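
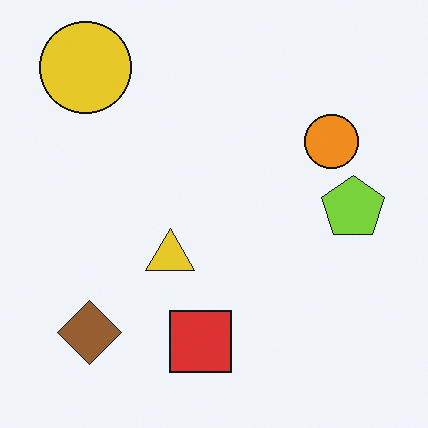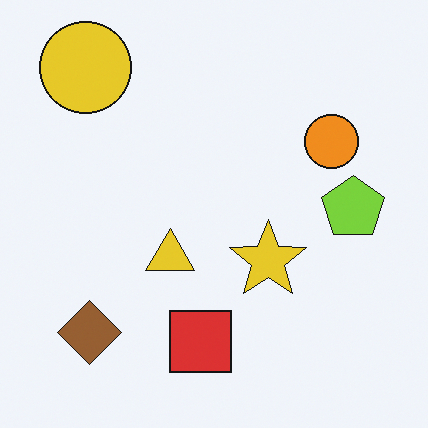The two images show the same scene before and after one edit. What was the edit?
The second image is the first overlaid with an additional yellow star.

A yellow star appears in the second image that is absent from the first.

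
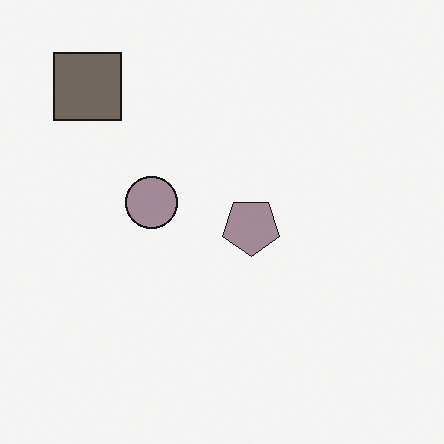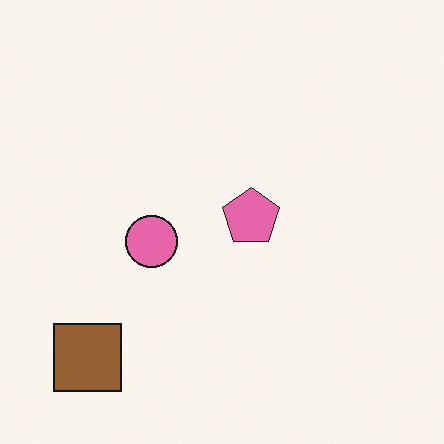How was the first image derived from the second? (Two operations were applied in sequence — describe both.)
The transformation is: flipped vertically (top ↔ bottom), then heavily desaturated.

The brown square is in the bottom-left of the second image and the top-left of the first — shapes on opposite sides of the horizontal midline have swapped in a mirror flip. All colors are more muted and greyish — a global saturation change.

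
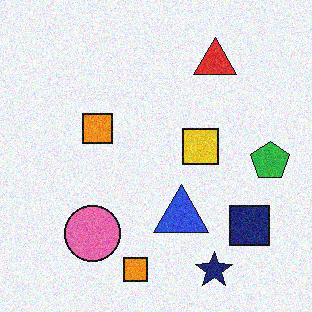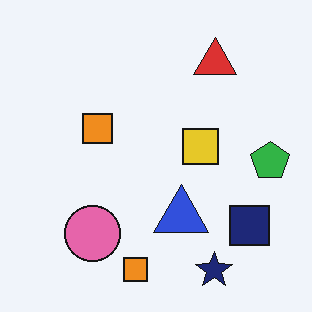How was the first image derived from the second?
This is the original image degraded with visible gaussian noise.

Random speckle covers the whole image, including the flat background.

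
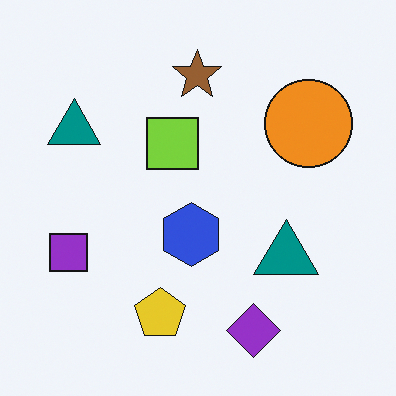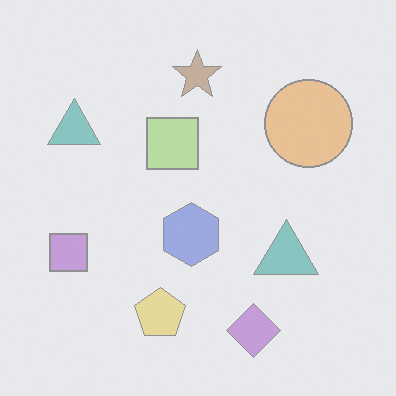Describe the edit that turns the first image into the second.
It was given much lower contrast.

Tones are pushed toward mid-grey across the whole image — a global contrast change.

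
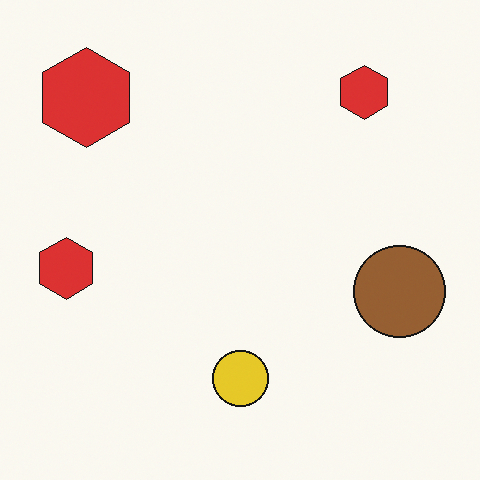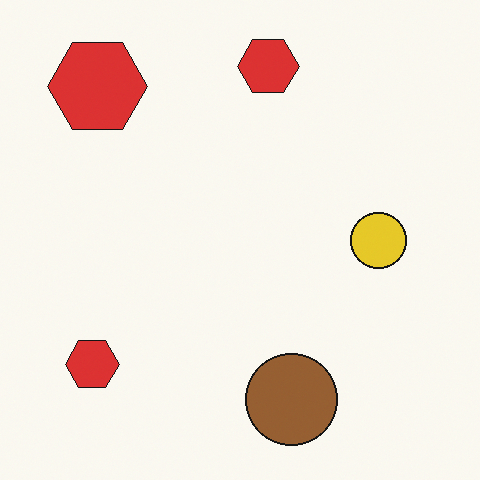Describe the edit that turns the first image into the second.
This is the original image transposed (reflected across the top-left ↔ bottom-right diagonal).

Shapes have swapped their row and column positions — what was in the top-right is now in the bottom-left — a diagonal reflection.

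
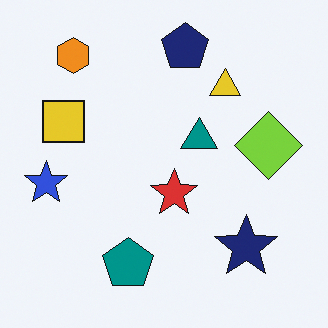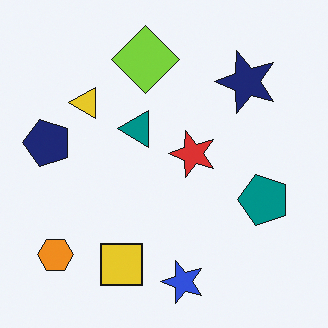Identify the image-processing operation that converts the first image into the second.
Rotated 90° counter-clockwise.

The orange hexagon sits in the top-left of the first image and the bottom-left of the second — consistent with a whole-image 90° counter-clockwise rotation.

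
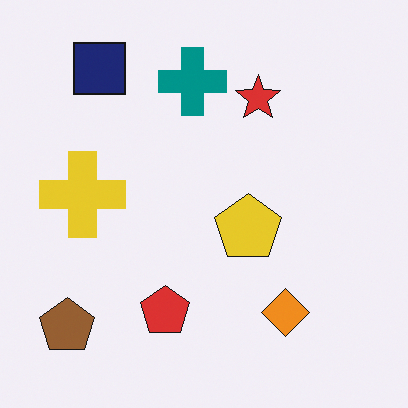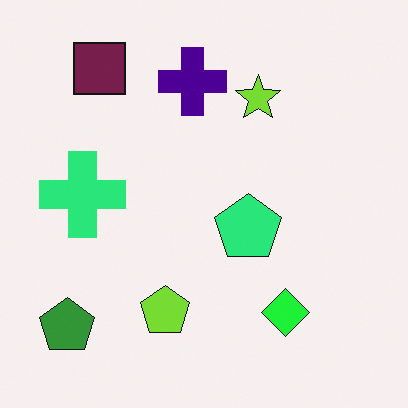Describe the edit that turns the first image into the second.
This is the original image hue-shifted through roughly a third of the color wheel.

Every shape's color has rotated by the same amount around the hue wheel — a uniform hue shift.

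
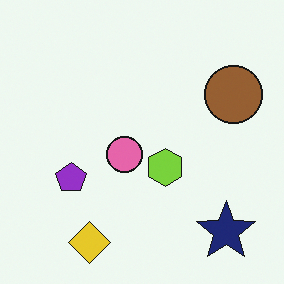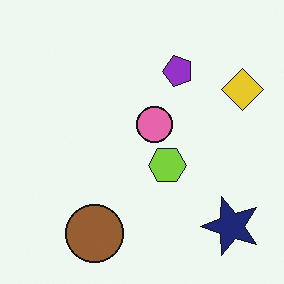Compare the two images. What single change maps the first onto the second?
The image was transposed (reflected across the top-left ↔ bottom-right diagonal).

Shapes have swapped their row and column positions — what was in the top-right is now in the bottom-left — a diagonal reflection.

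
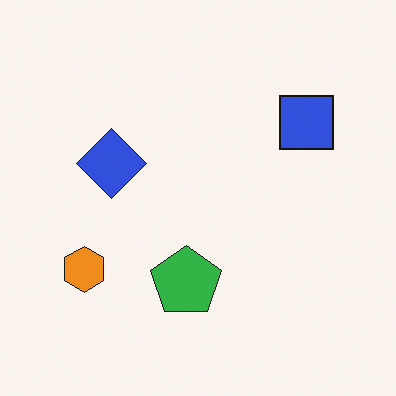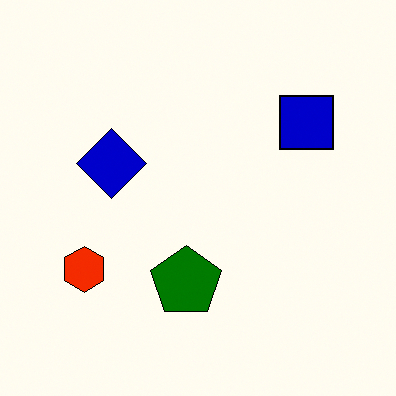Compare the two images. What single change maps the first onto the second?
Given much higher contrast.

Tones are pushed away from mid-grey across the whole image — a global contrast change.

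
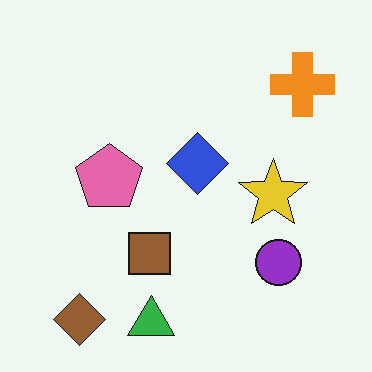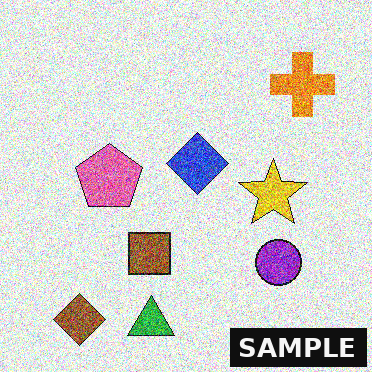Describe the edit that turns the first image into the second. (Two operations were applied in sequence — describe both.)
This is the original image degraded with strong gaussian noise, then watermarked with the text "SAMPLE" in the lower-right corner.

Random speckle covers the whole image, including the flat background. A dark label reading "SAMPLE" appears in the lower-right corner.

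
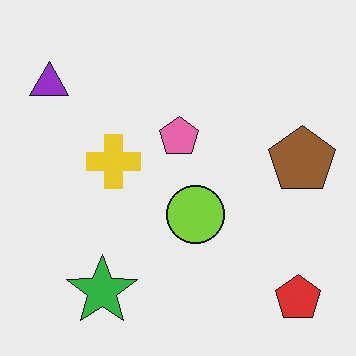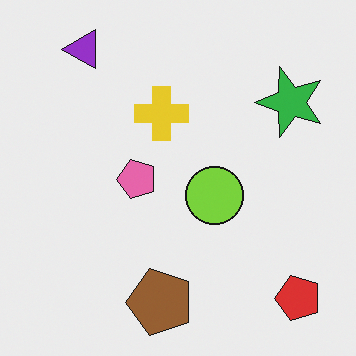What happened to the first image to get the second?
The image was transposed (reflected across the top-left ↔ bottom-right diagonal).

Shapes have swapped their row and column positions — what was in the top-right is now in the bottom-left — a diagonal reflection.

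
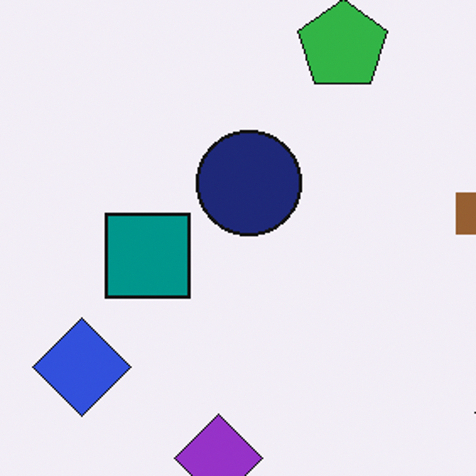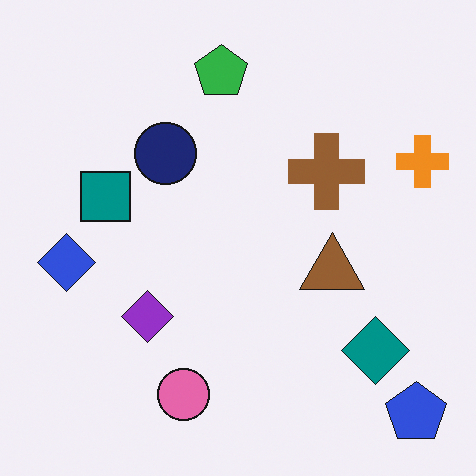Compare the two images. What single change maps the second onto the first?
The image was cropped to a noticeably smaller region and rescaled.

The visible shapes are larger and the field of view is narrower; shapes near the original edges may be partly or wholly outside the frame — a crop-and-rescale.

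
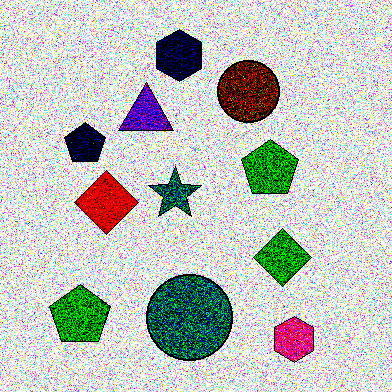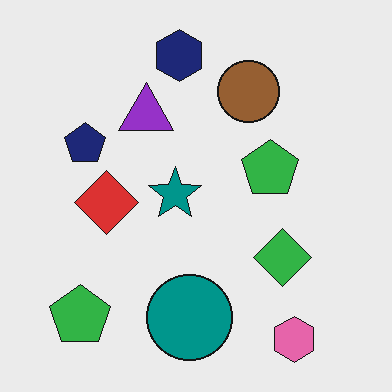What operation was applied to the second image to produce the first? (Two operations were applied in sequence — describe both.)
This is the original image degraded with strong gaussian noise, then given much higher contrast.

Random speckle covers the whole image, including the flat background. Tones are pushed away from mid-grey across the whole image — a global contrast change.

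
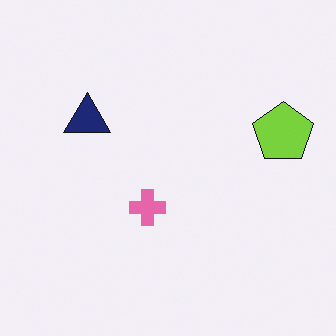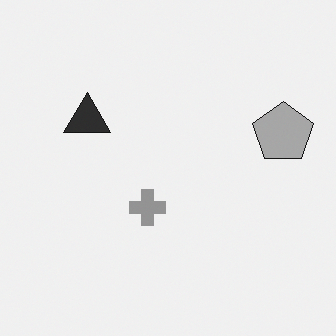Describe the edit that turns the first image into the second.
The image was converted to grayscale.

All color is removed — every shape is now a shade of grey.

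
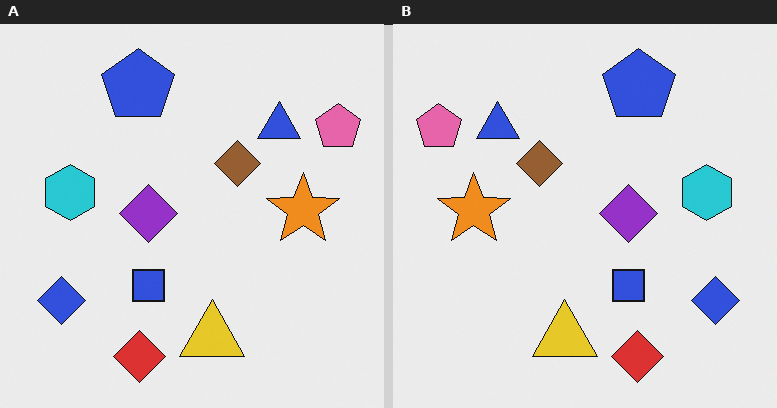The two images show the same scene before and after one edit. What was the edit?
Flipped horizontally (left ↔ right).

The pink pentagon is in the top-right of the left (A) image and the top-left of the right (B) — shapes on opposite sides of the vertical midline have swapped in a mirror flip.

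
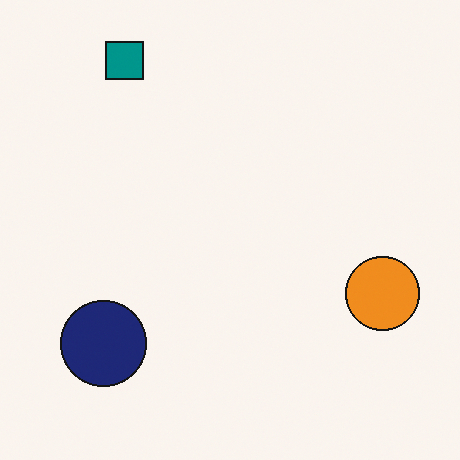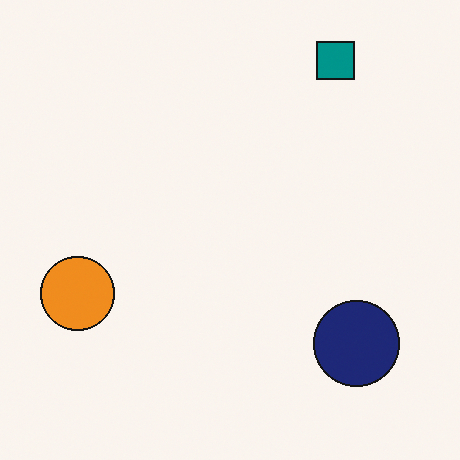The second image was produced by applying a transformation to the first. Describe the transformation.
Flipped horizontally (left ↔ right).

The orange circle is in the right of the first image and the left of the second — shapes on opposite sides of the vertical midline have swapped in a mirror flip.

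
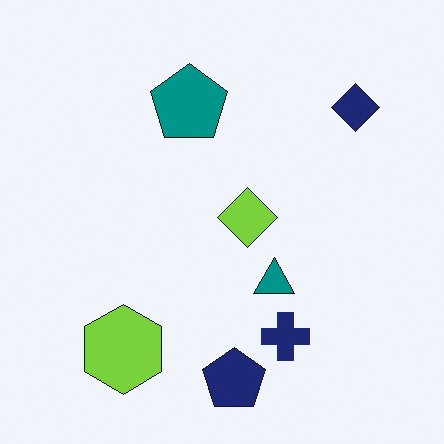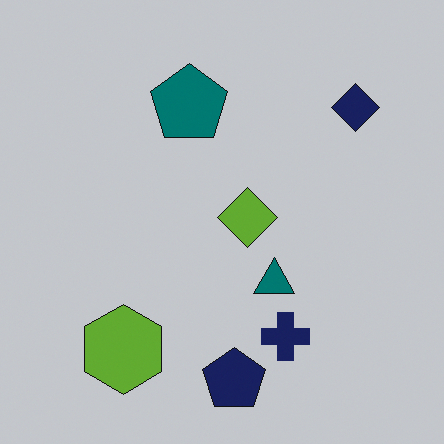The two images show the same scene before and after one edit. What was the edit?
This is the original image darkened a little.

Every pixel — background and shapes alike — is uniformly darkened.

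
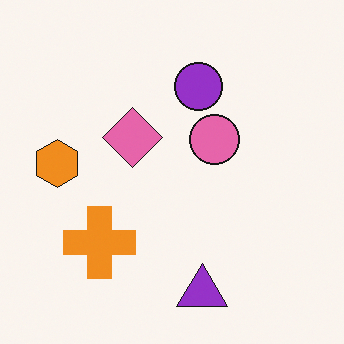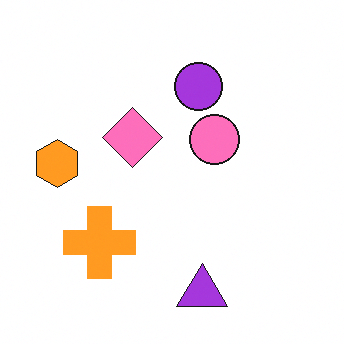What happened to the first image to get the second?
Slightly brightened.

Every pixel — background and shapes alike — is uniformly brightened.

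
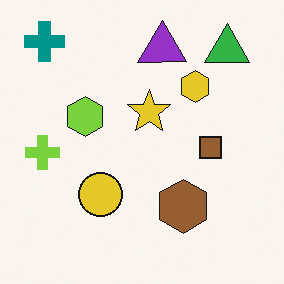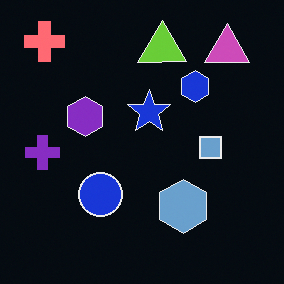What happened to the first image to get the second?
It was color-inverted (negative).

The light background has become dark and every shape's color is its complement — a photographic negative.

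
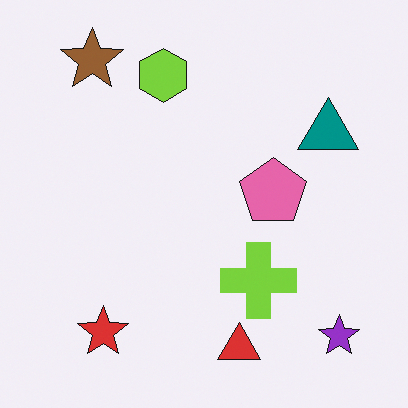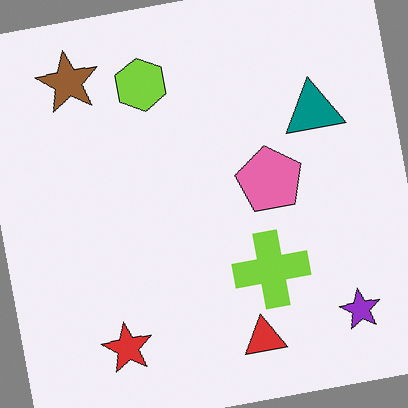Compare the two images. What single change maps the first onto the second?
It was rotated counter-clockwise by a small amount.

Every shape is tilted by the same angle and the image corners show triangular fill wedges — a whole-image rotation by a non-right angle.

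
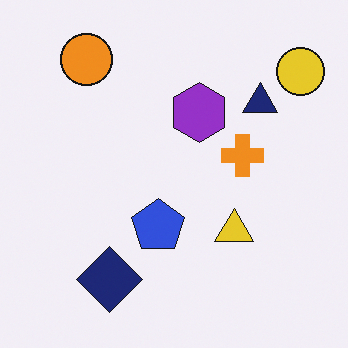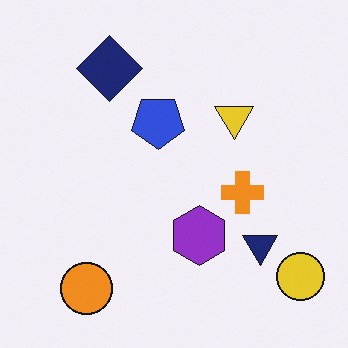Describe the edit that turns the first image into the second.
The image was flipped vertically (top ↔ bottom).

The orange circle is in the top-left of the first image and the bottom-left of the second — shapes on opposite sides of the horizontal midline have swapped in a mirror flip.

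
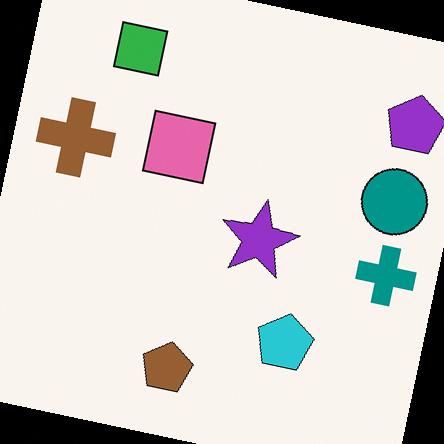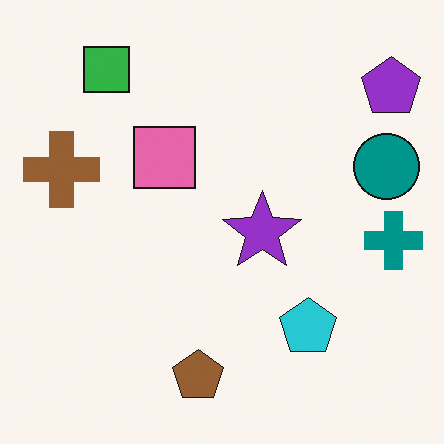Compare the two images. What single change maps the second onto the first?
The transformation is: rotated clockwise by a small amount.

Every shape is tilted by the same angle and the image corners show triangular fill wedges — a whole-image rotation by a non-right angle.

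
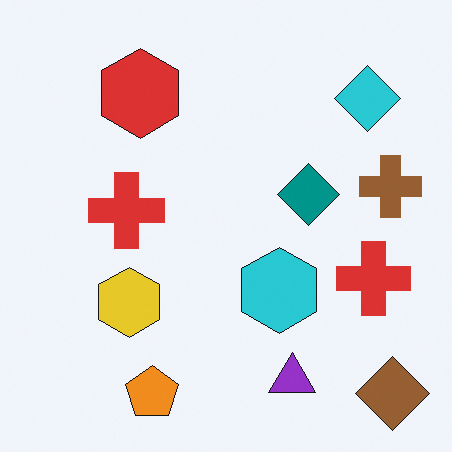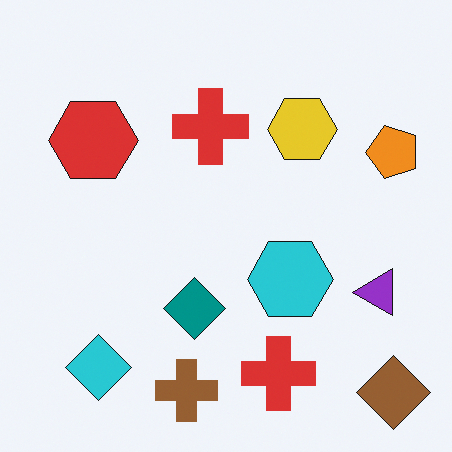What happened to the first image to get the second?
It was transposed (reflected across the top-left ↔ bottom-right diagonal).

Shapes have swapped their row and column positions — what was in the top-right is now in the bottom-left — a diagonal reflection.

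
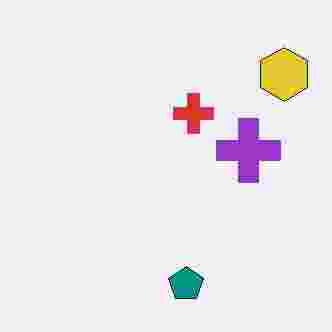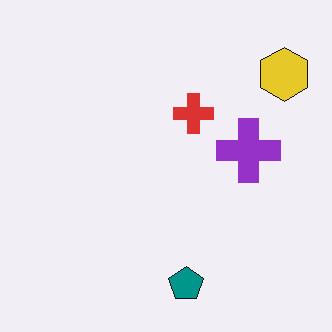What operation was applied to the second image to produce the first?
This is the original image degraded with heavy JPEG compression.

Blocky 8×8 compression artifacts appear around shape edges and the flat background shows ringing — characteristic JPEG degradation.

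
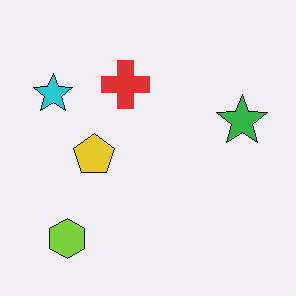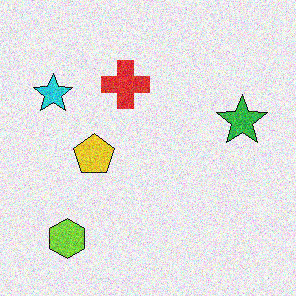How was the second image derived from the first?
It was degraded with visible gaussian noise.

Random speckle covers the whole image, including the flat background.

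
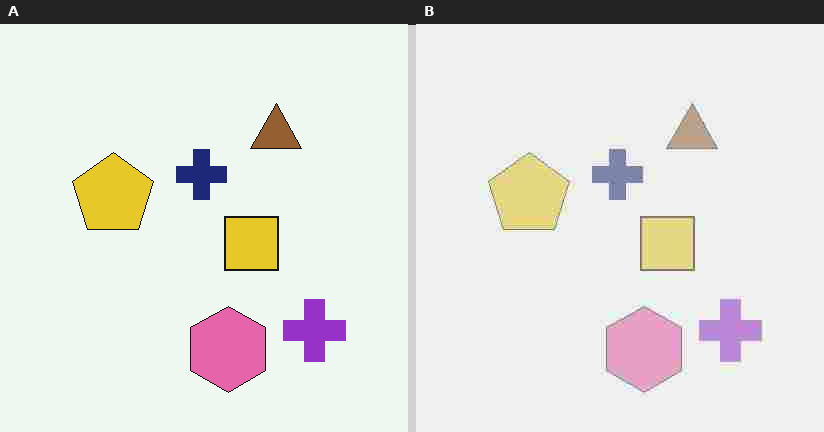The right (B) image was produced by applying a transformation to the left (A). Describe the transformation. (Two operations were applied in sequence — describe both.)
It was washed out (contrast reduced), then heavily JPEG-compressed with obvious blocking artifacts.

Tones are pushed toward mid-grey across the whole image — a global contrast change. Blocky 8×8 compression artifacts appear around shape edges and the flat background shows ringing — characteristic JPEG degradation.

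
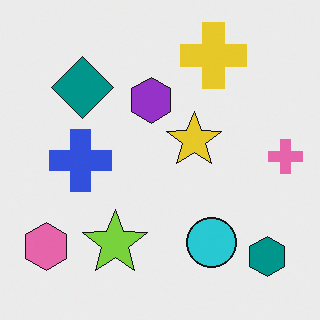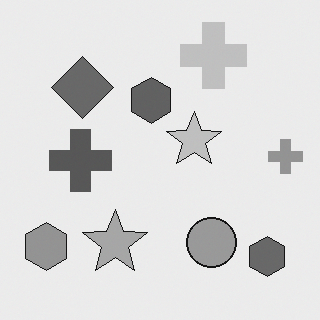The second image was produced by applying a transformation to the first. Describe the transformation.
It was converted to grayscale.

All color is removed — every shape is now a shade of grey.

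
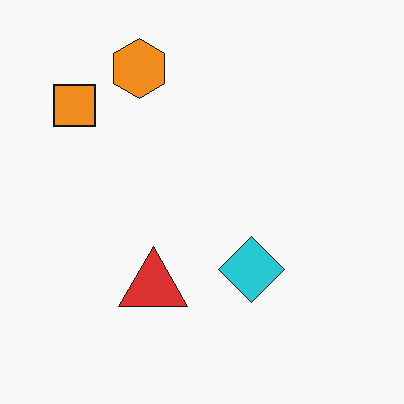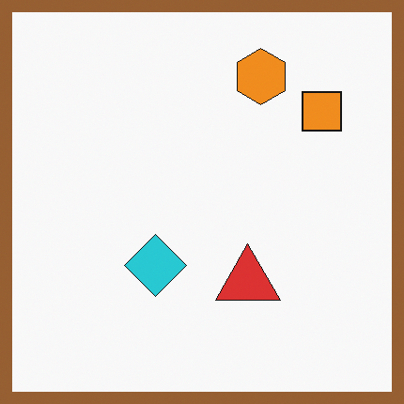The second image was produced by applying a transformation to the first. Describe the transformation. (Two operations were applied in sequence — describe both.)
It was flipped horizontally (left ↔ right), then framed with a brown border.

The orange square is in the top-left of the first image and the top-right of the second — shapes on opposite sides of the vertical midline have swapped in a mirror flip. A solid brown frame runs around the edge of the second image, with the content slightly shrunk inside it.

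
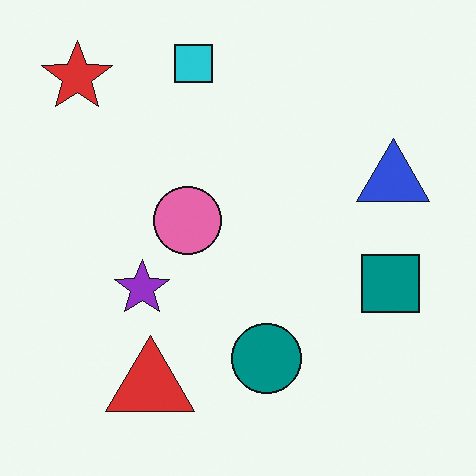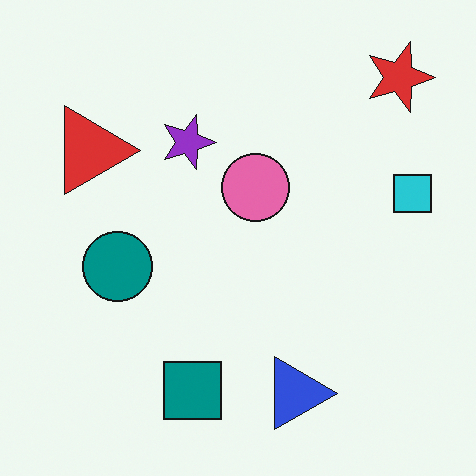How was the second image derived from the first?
Rotated 90° clockwise.

The red star sits in the top-left of the first image and the top-right of the second — consistent with a whole-image 90° clockwise rotation.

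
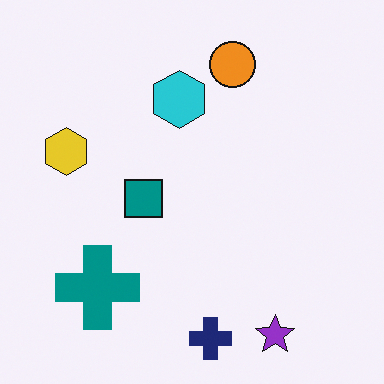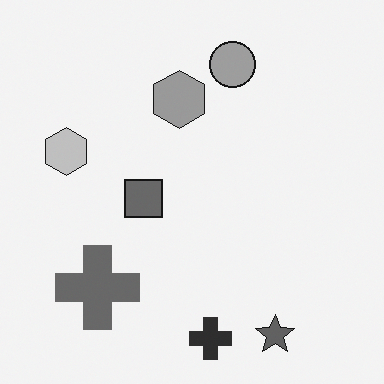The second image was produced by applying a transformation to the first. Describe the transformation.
Converted to grayscale.

All color is removed — every shape is now a shade of grey.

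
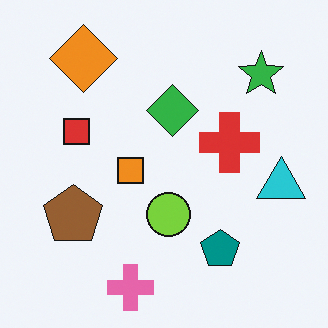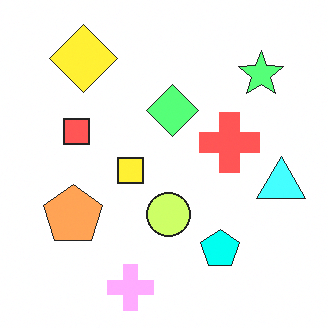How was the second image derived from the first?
The second image is the first brightened a lot.

Every pixel — background and shapes alike — is uniformly brightened.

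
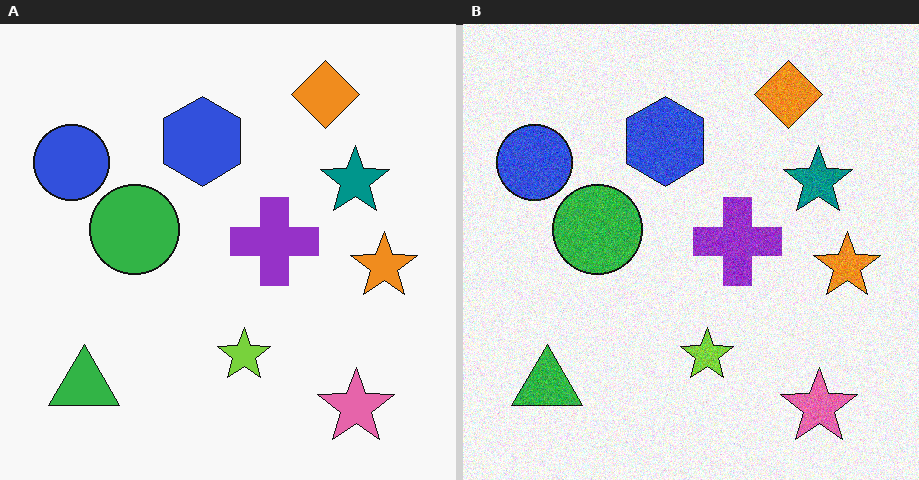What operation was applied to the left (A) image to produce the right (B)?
The image was degraded with visible gaussian noise.

Random speckle covers the whole image, including the flat background.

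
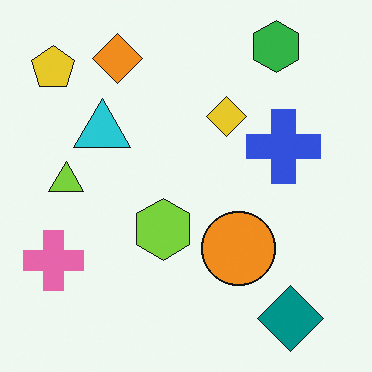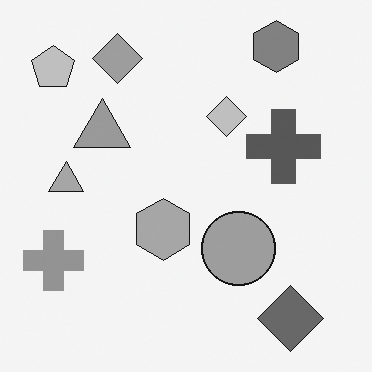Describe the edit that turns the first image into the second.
The image was converted to grayscale.

All color is removed — every shape is now a shade of grey.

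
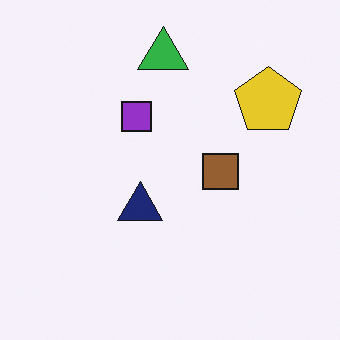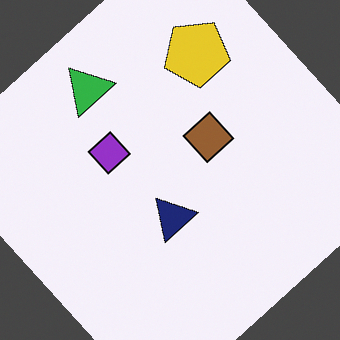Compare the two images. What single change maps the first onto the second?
The transformation is: rotated counter-clockwise by a large amount — several tens of degrees.

Every shape is tilted by the same angle and the image corners show triangular fill wedges — a whole-image rotation by a non-right angle.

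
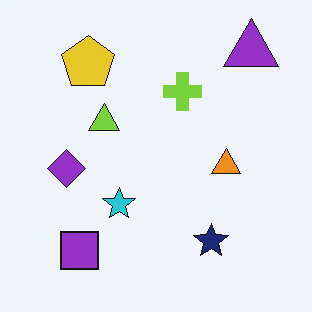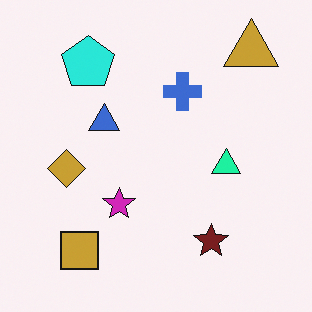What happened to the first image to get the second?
The transformation is: hue-shifted through roughly a third of the color wheel.

Every shape's color has rotated by the same amount around the hue wheel — a uniform hue shift.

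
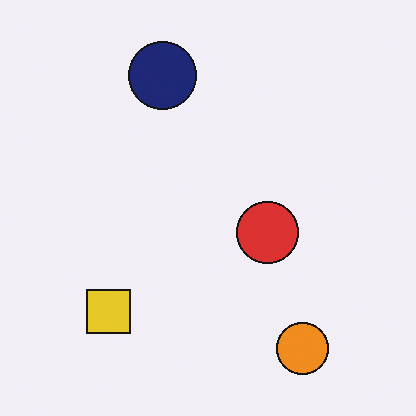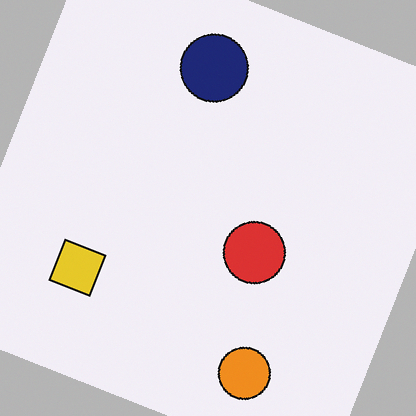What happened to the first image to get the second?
Rotated clockwise by a clearly visible amount.

Every shape is tilted by the same angle and the image corners show triangular fill wedges — a whole-image rotation by a non-right angle.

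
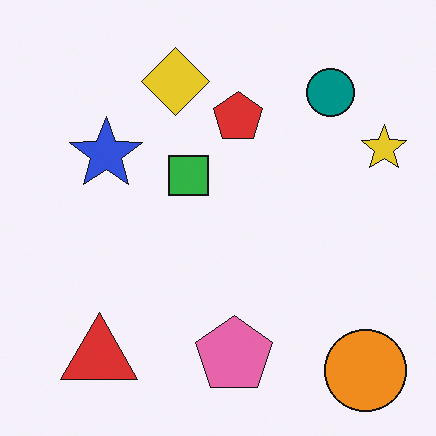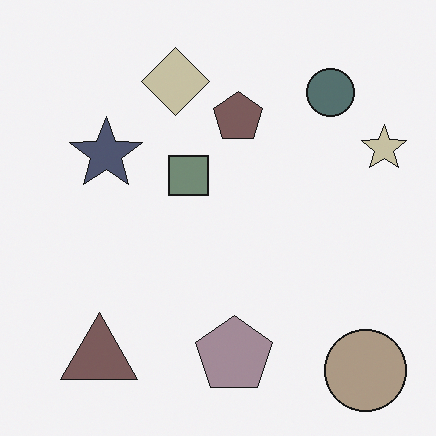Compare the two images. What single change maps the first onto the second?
This is the original image made much more muted (saturation change).

All colors are more muted and greyish — a global saturation change.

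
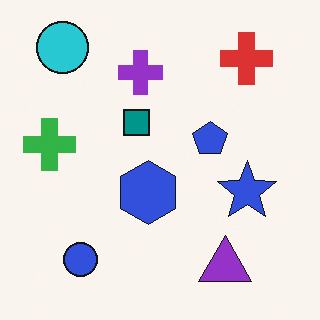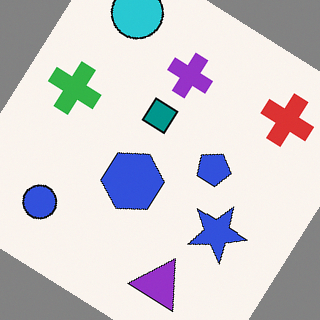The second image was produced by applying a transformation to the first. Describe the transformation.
This is the original image rotated clockwise by a large amount — several tens of degrees.

Every shape is tilted by the same angle and the image corners show triangular fill wedges — a whole-image rotation by a non-right angle.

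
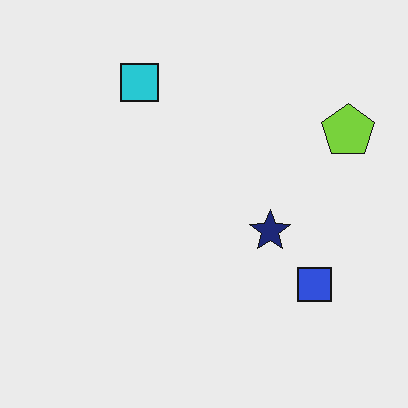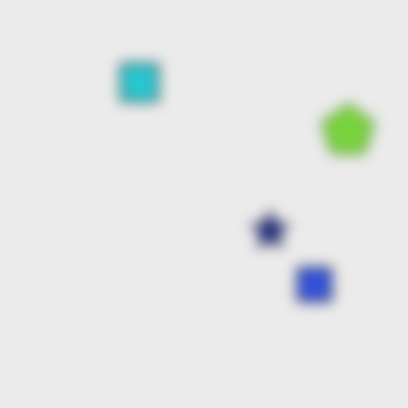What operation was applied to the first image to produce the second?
The second image is the first heavily blurred.

Shape edges and outlines are uniformly softened across the whole image.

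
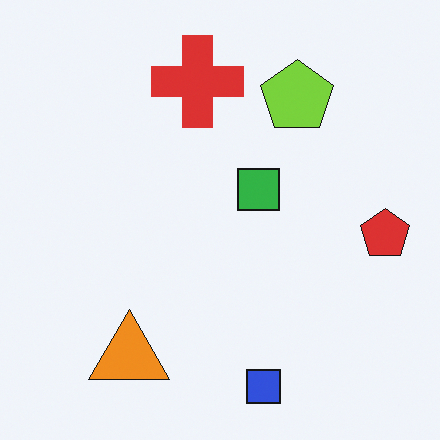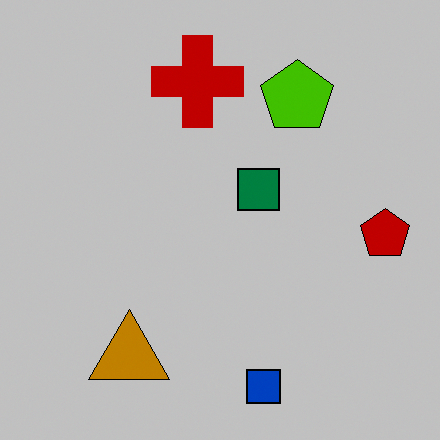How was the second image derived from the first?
The second image is the first aggressively posterized.

Each flat color has snapped to a coarser quantized level — most visibly, the near-white background has dropped to a flat grey.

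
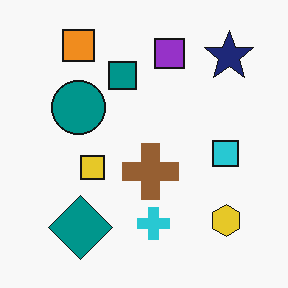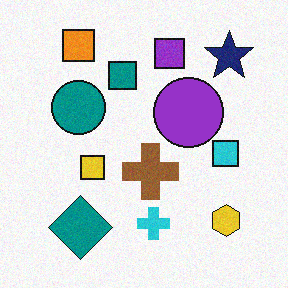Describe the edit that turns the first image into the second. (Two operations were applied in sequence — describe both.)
The image was degraded with a light layer of grain, then overlaid with an additional purple circle.

Random speckle covers the whole image, including the flat background. A purple circle appears in the second image that is absent from the first.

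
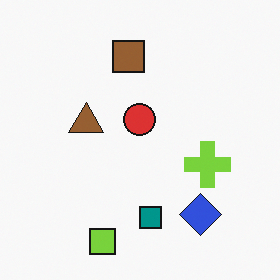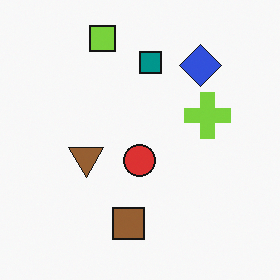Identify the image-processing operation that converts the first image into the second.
The second image is the first flipped vertically (top ↔ bottom).

The lime square is in the bottom of the first image and the top of the second — shapes on opposite sides of the horizontal midline have swapped in a mirror flip.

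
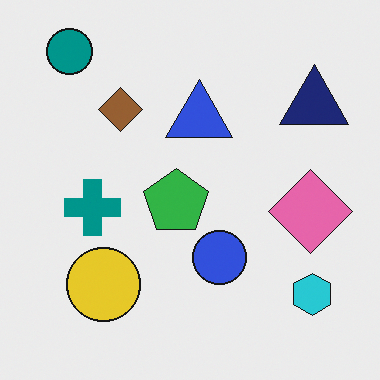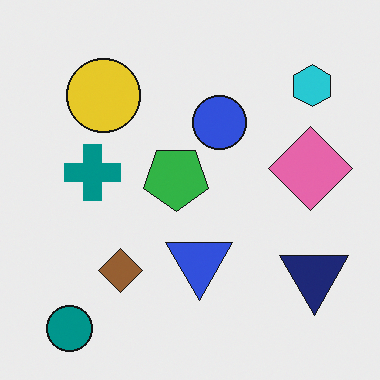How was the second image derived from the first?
The transformation is: flipped vertically (top ↔ bottom).

The teal circle is in the top-left of the first image and the bottom-left of the second — shapes on opposite sides of the horizontal midline have swapped in a mirror flip.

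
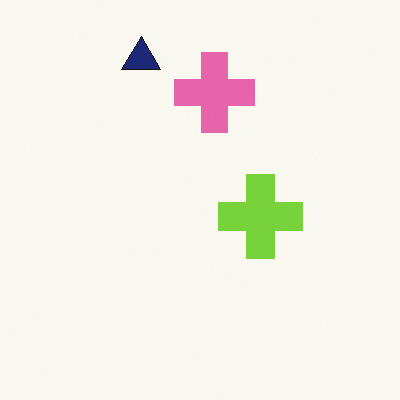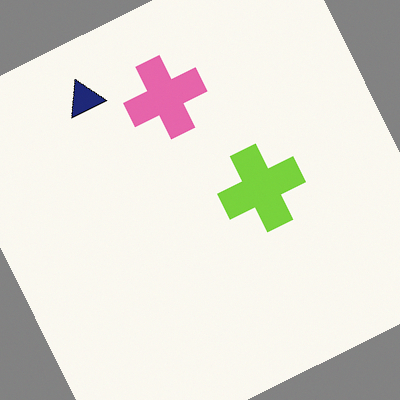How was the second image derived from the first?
The second image is the first rotated counter-clockwise by a clearly visible amount.

Every shape is tilted by the same angle and the image corners show triangular fill wedges — a whole-image rotation by a non-right angle.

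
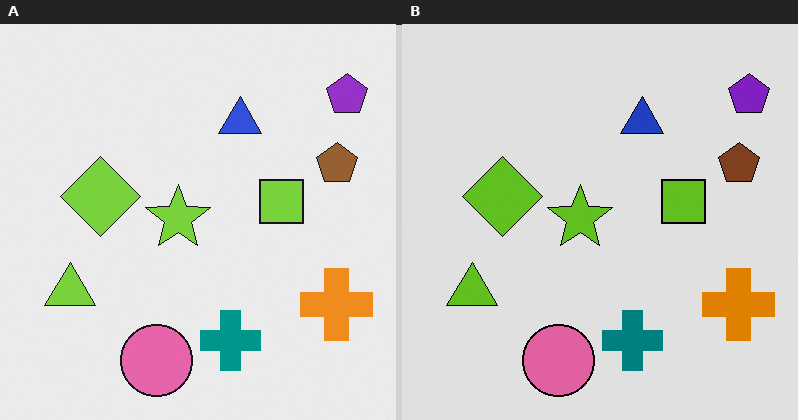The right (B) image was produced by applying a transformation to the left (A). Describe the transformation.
This is the original image moderately posterized.

Each flat color has snapped to a coarser quantized level — most visibly, the near-white background has dropped to a flat grey.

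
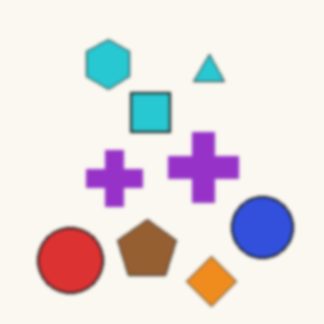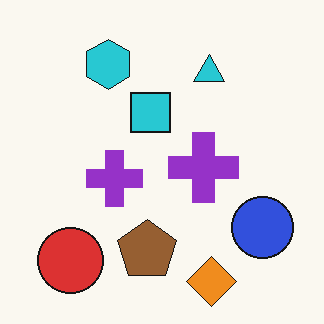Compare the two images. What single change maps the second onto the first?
The transformation is: given a subtle gaussian blur.

Shape edges and outlines are uniformly softened across the whole image.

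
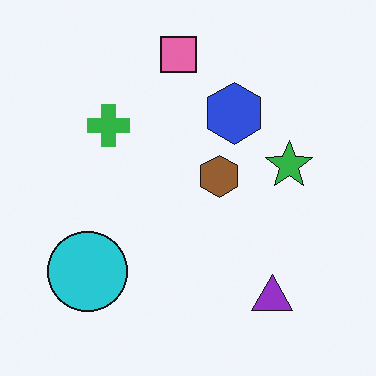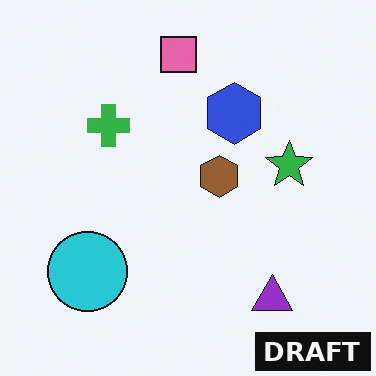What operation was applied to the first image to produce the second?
The second image is the first watermarked with the text "DRAFT" in the lower-right corner.

A dark label reading "DRAFT" appears in the lower-right corner.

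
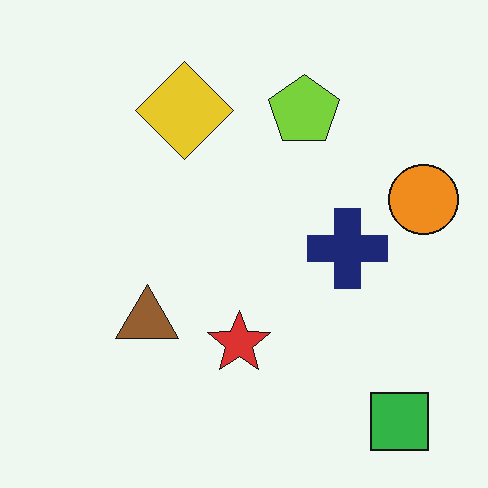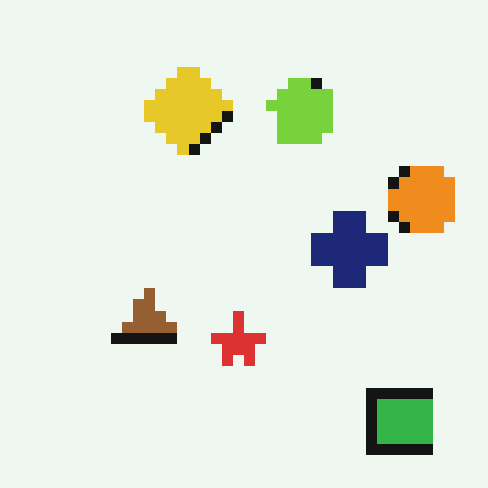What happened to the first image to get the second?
Coarsely pixelated.

Shapes are reduced to large square blocks; fine edges and outlines are lost — a downscale-then-upscale (mosaic) effect.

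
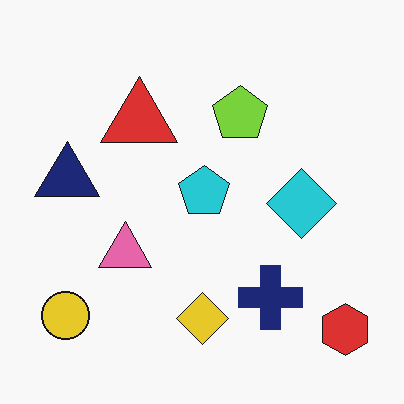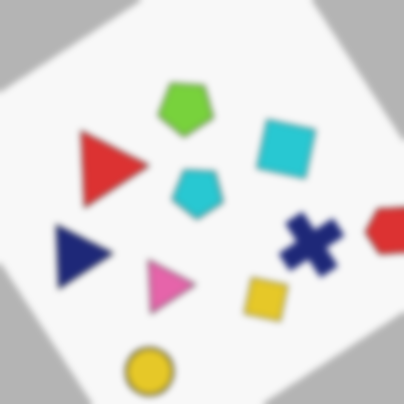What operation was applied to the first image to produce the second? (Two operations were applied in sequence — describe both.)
It was rotated counter-clockwise by a large amount — several tens of degrees, then noticeably gaussian-blurred.

Every shape is tilted by the same angle and the image corners show triangular fill wedges — a whole-image rotation by a non-right angle. Shape edges and outlines are uniformly softened across the whole image.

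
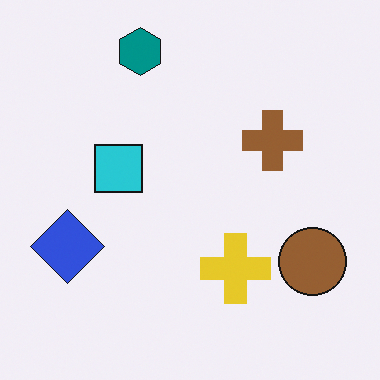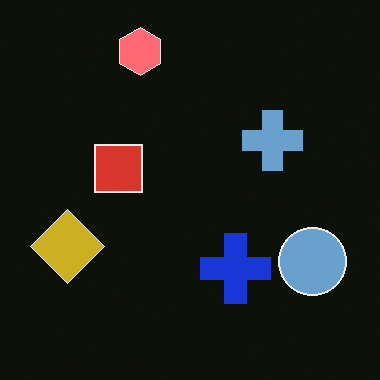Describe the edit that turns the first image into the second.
This is the original image color-inverted (negative).

The light background has become dark and every shape's color is its complement — a photographic negative.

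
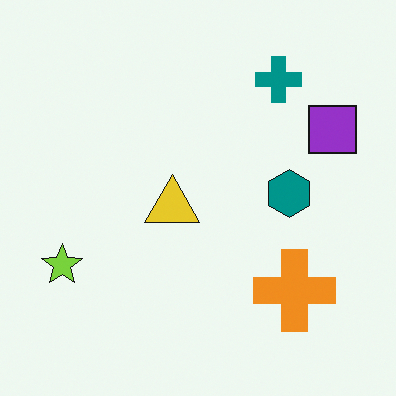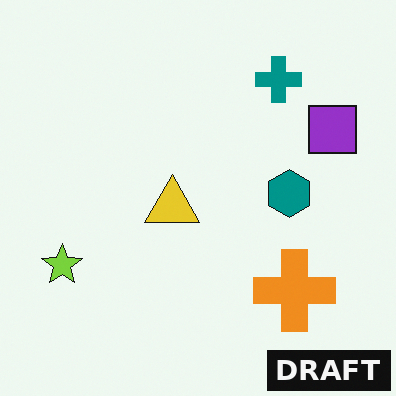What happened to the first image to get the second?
The transformation is: watermarked with the text "DRAFT" in the lower-right corner.

A dark label reading "DRAFT" appears in the lower-right corner.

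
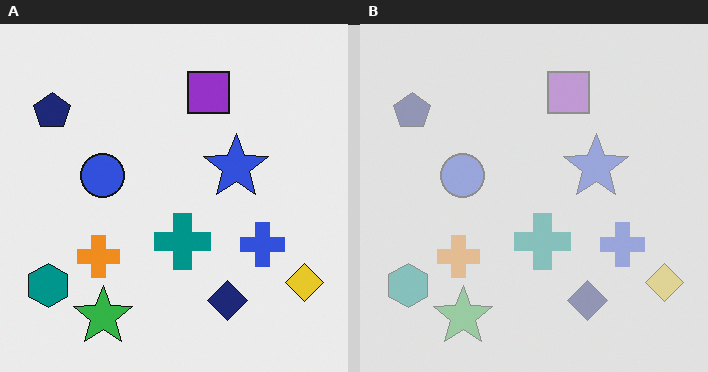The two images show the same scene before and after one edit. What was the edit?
It was washed out (contrast reduced).

Tones are pushed toward mid-grey across the whole image — a global contrast change.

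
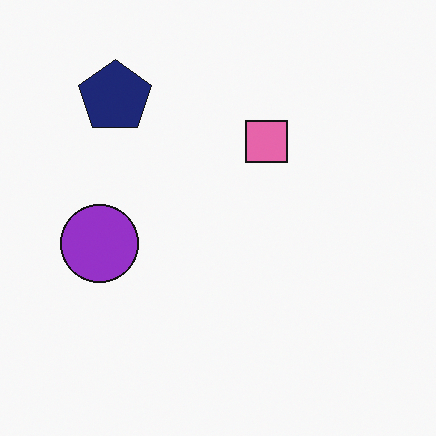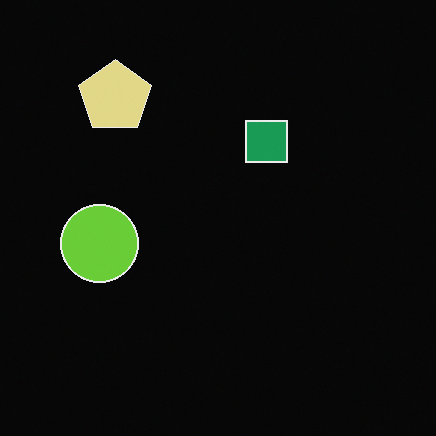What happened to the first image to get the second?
The image was color-inverted (negative).

The light background has become dark and every shape's color is its complement — a photographic negative.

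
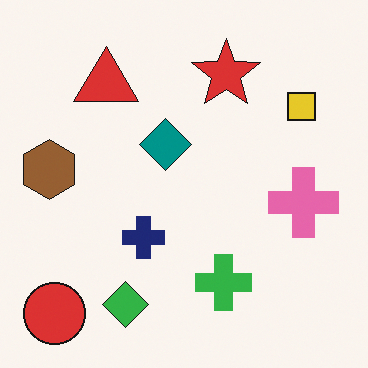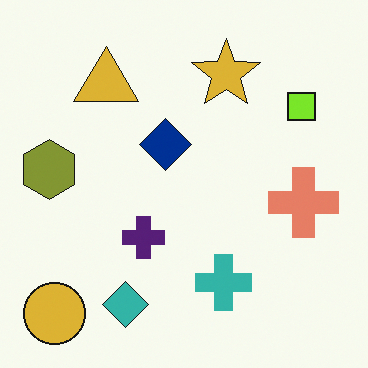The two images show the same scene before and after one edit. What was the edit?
This is the original image hue-shifted by a small amount.

Every shape's color has rotated by the same amount around the hue wheel — a uniform hue shift.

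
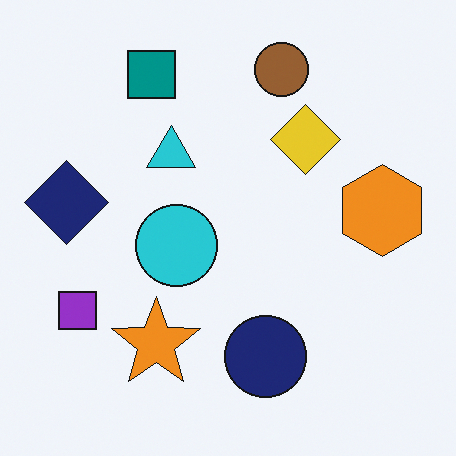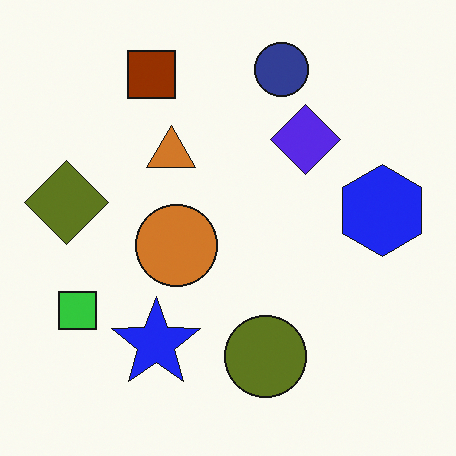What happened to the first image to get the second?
This is the original image hue-shifted through roughly half the color wheel.

Every shape's color has rotated by the same amount around the hue wheel — a uniform hue shift.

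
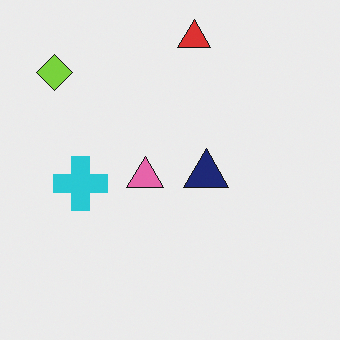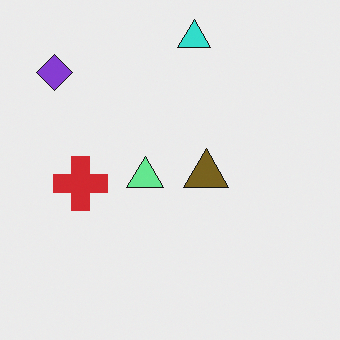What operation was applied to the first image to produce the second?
The image was hue-shifted by a large amount.

Every shape's color has rotated by the same amount around the hue wheel — a uniform hue shift.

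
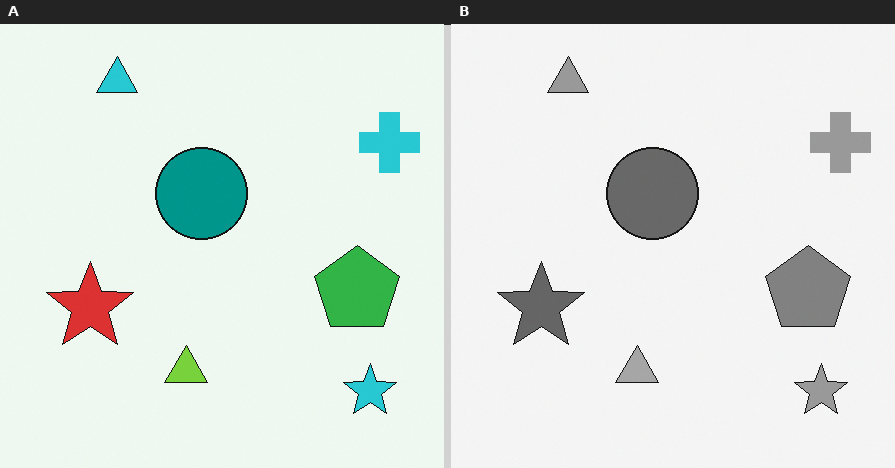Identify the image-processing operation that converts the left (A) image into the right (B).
The image was converted to grayscale.

All color is removed — every shape is now a shade of grey.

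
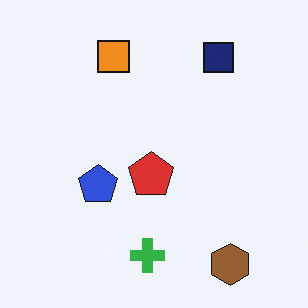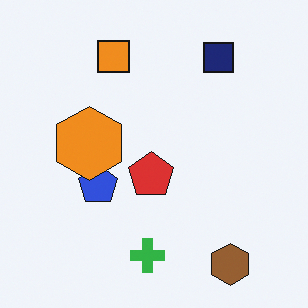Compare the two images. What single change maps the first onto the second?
The second image is the first overlaid with an additional orange hexagon.

An orange hexagon appears in the second image that is absent from the first.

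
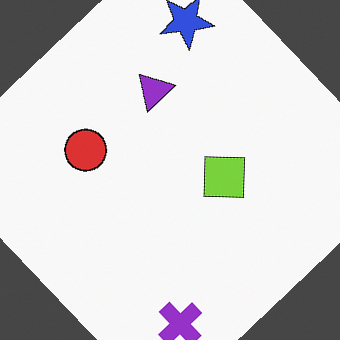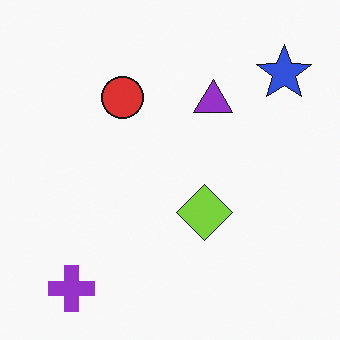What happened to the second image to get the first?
The transformation is: rotated counter-clockwise by a large amount — several tens of degrees.

Every shape is tilted by the same angle and the image corners show triangular fill wedges — a whole-image rotation by a non-right angle.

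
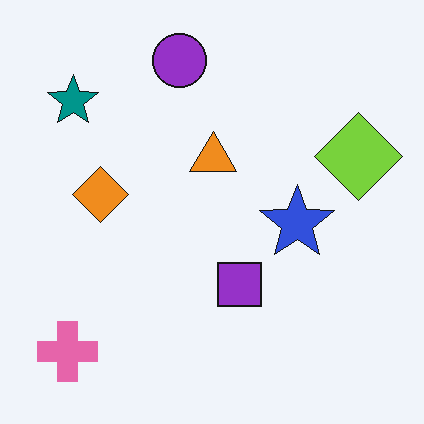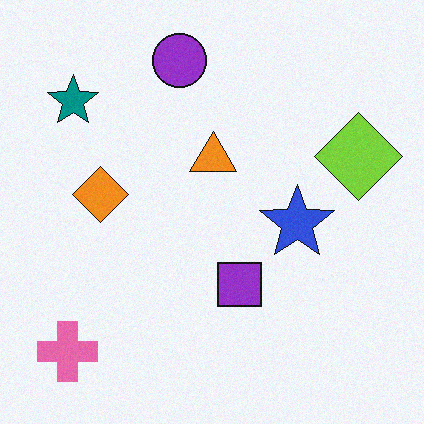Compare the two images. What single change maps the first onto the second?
Degraded with light additive noise.

Random speckle covers the whole image, including the flat background.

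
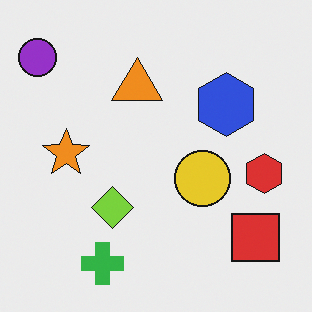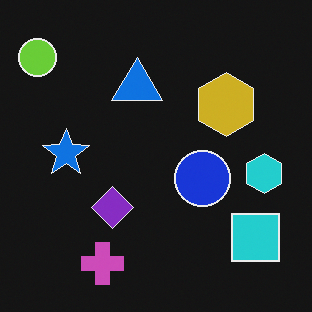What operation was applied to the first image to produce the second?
Color-inverted (negative).

The light background has become dark and every shape's color is its complement — a photographic negative.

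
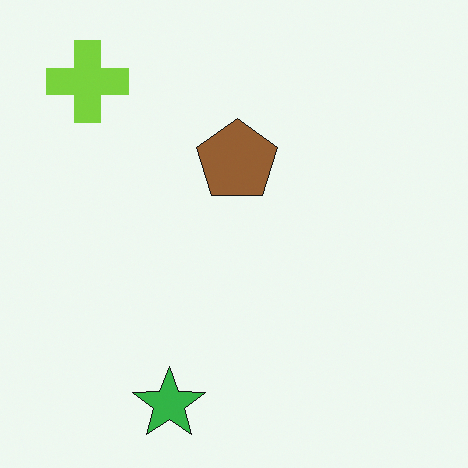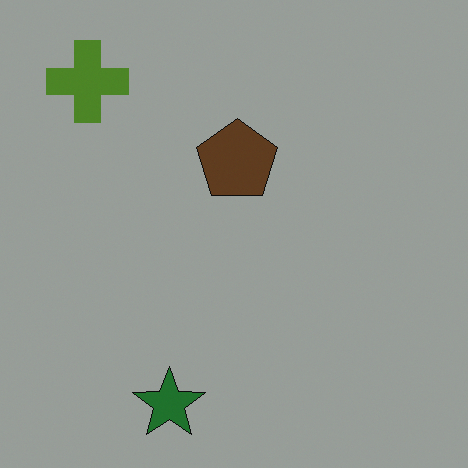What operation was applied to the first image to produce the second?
Substantially darkened.

Every pixel — background and shapes alike — is uniformly darkened.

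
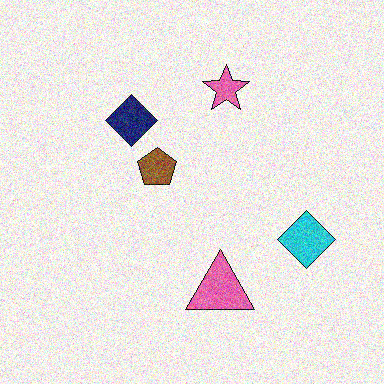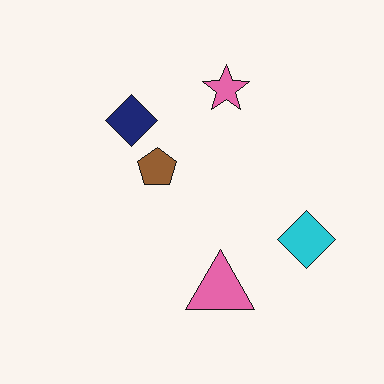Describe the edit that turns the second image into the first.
The image was degraded with moderate additive noise.

Random speckle covers the whole image, including the flat background.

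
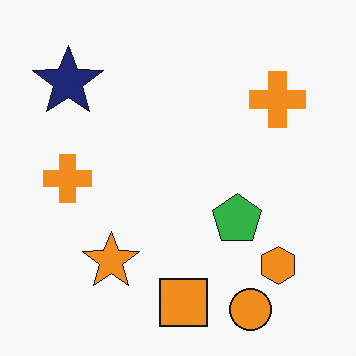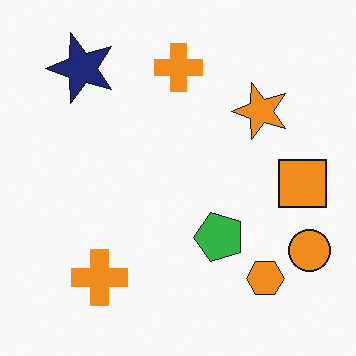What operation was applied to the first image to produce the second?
It was transposed (reflected across the top-left ↔ bottom-right diagonal).

Shapes have swapped their row and column positions — what was in the top-right is now in the bottom-left — a diagonal reflection.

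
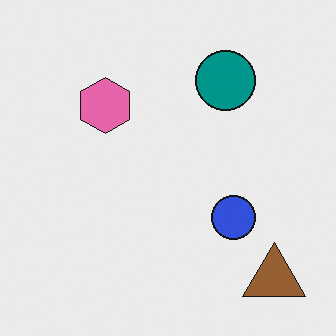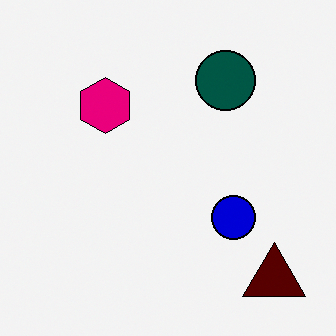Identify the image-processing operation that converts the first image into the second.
Given much higher contrast.

Tones are pushed away from mid-grey across the whole image — a global contrast change.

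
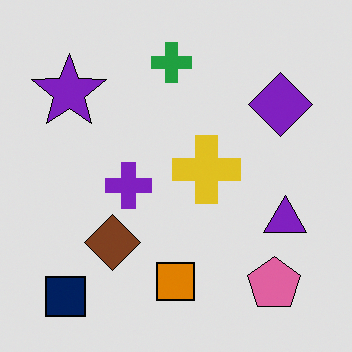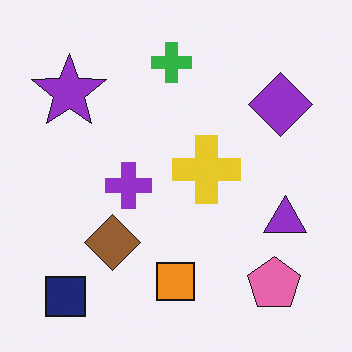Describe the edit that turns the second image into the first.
Moderately posterized.

Each flat color has snapped to a coarser quantized level — most visibly, the near-white background has dropped to a flat grey.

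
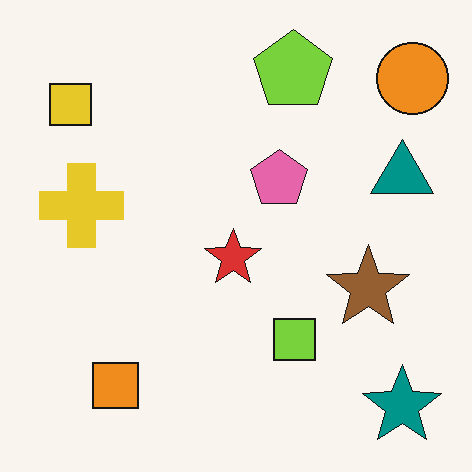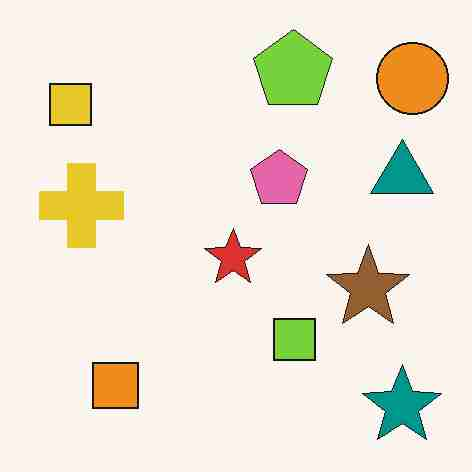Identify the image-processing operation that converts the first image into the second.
The image was heavily JPEG-compressed with obvious blocking artifacts.

Blocky 8×8 compression artifacts appear around shape edges and the flat background shows ringing — characteristic JPEG degradation.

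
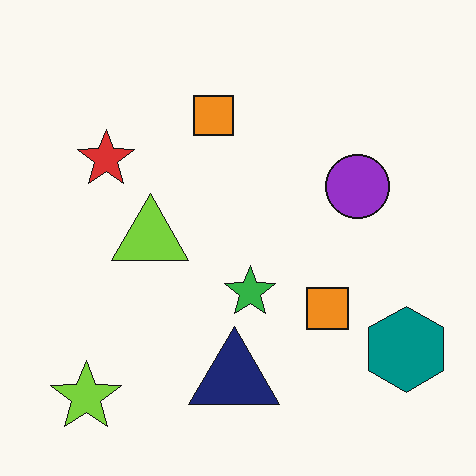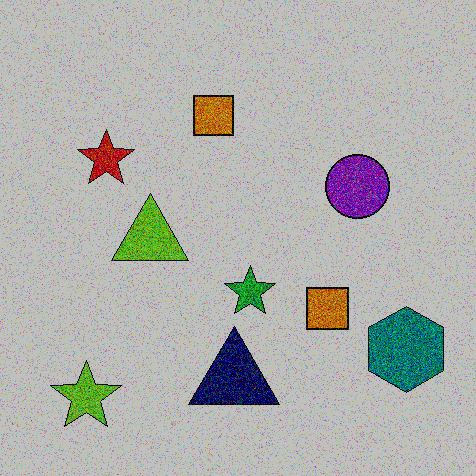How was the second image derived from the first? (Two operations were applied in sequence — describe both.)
The transformation is: degraded with a thick layer of grain, then heavily posterized to just a handful of flat colors.

Random speckle covers the whole image, including the flat background. Each flat color has snapped to a coarser quantized level — most visibly, the near-white background has dropped to a flat grey.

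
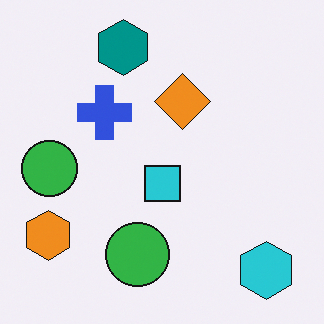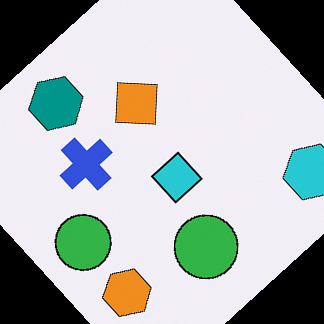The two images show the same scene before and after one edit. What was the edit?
Rotated counter-clockwise by a large amount — several tens of degrees.

Every shape is tilted by the same angle and the image corners show triangular fill wedges — a whole-image rotation by a non-right angle.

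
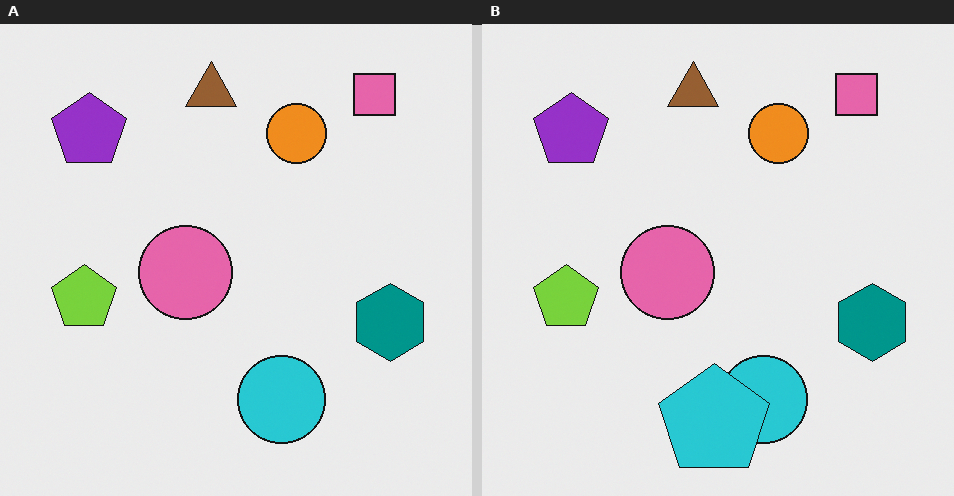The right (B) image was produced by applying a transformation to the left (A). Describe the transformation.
The transformation is: overlaid with an additional cyan pentagon.

A cyan pentagon appears in the right (B) image that is absent from the left (A).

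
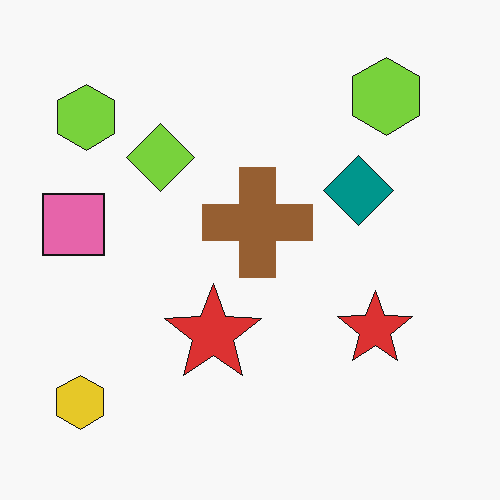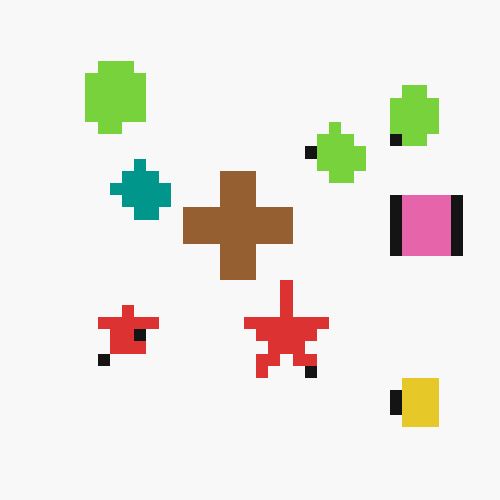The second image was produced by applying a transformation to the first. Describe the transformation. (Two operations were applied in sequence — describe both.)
Heavily pixelated into large blocks, then flipped horizontally (left ↔ right).

Shapes are reduced to large square blocks; fine edges and outlines are lost — a downscale-then-upscale (mosaic) effect. The pink square is in the left of the first image and the right of the second — shapes on opposite sides of the vertical midline have swapped in a mirror flip.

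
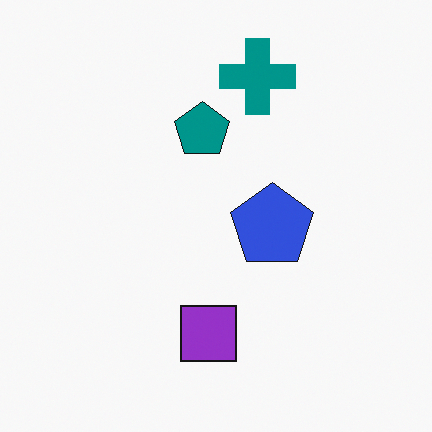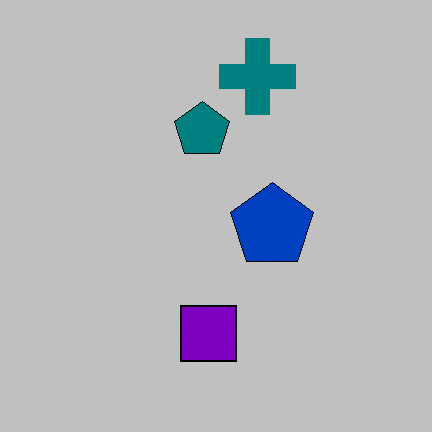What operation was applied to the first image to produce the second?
The second image is the first aggressively posterized.

Each flat color has snapped to a coarser quantized level — most visibly, the near-white background has dropped to a flat grey.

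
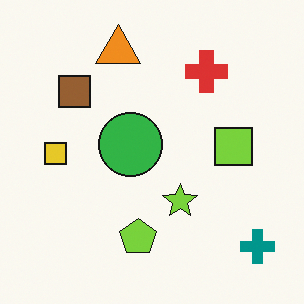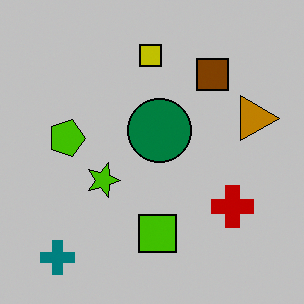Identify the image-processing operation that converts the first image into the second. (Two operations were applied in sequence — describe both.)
The second image is the first rotated 90° clockwise, then heavily posterized to just a handful of flat colors.

The teal cross sits in the bottom-right of the first image and the bottom-left of the second — consistent with a whole-image 90° clockwise rotation. Each flat color has snapped to a coarser quantized level — most visibly, the near-white background has dropped to a flat grey.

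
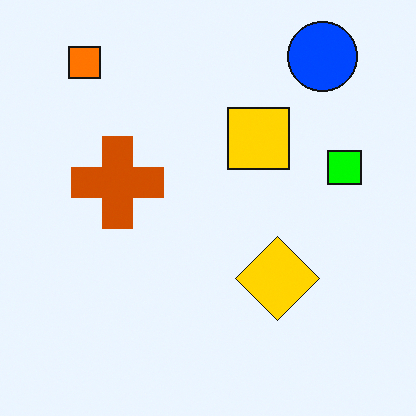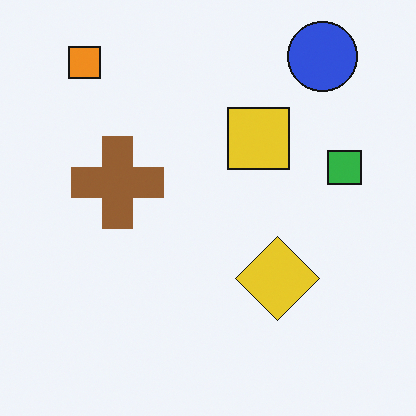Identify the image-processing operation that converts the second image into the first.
Heavily oversaturated.

All colors are more vivid — a global saturation change.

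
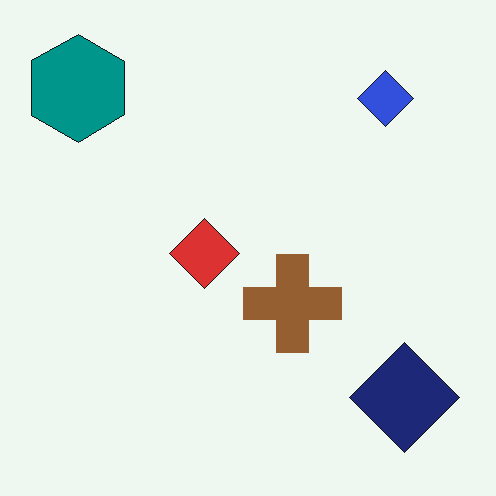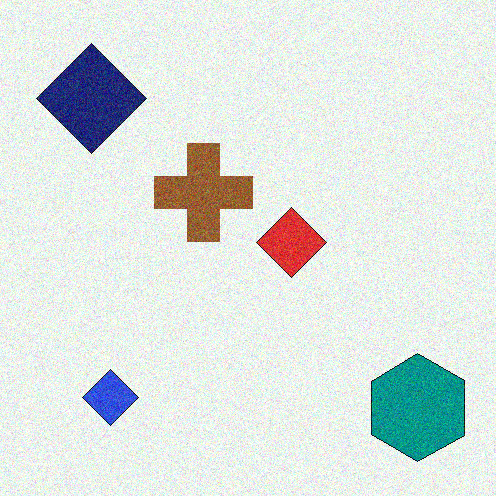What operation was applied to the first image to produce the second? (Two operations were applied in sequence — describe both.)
This is the original image rotated 180°, then degraded with visible gaussian noise.

The teal hexagon sits in the top-left of the first image and the bottom-right of the second — consistent with a whole-image 180° rotation. Random speckle covers the whole image, including the flat background.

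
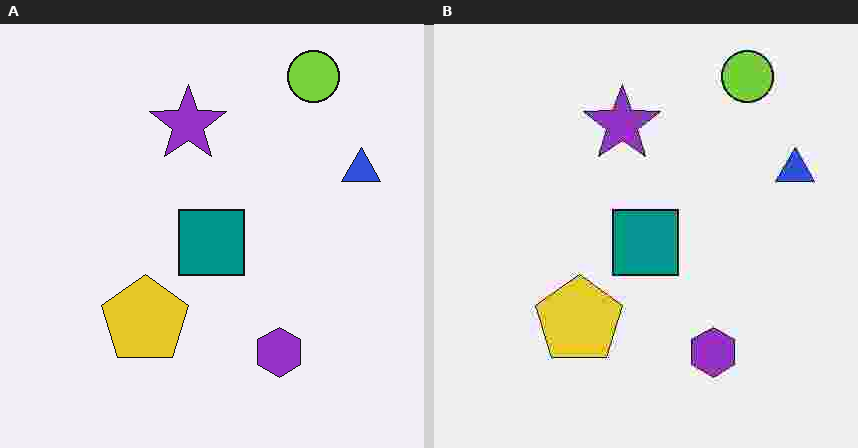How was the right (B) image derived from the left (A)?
The right (B) image is the left (A) heavily JPEG-compressed with obvious blocking artifacts.

Blocky 8×8 compression artifacts appear around shape edges and the flat background shows ringing — characteristic JPEG degradation.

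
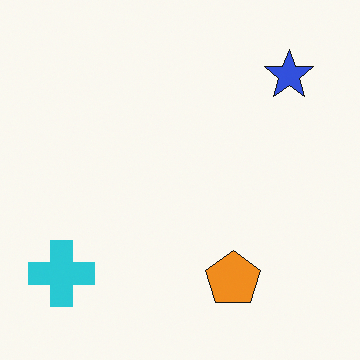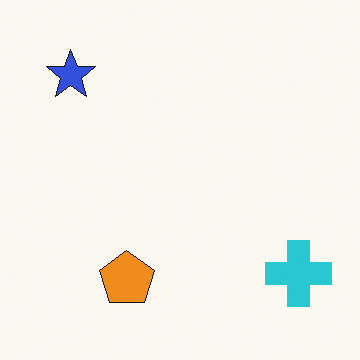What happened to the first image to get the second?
The image was flipped horizontally (left ↔ right).

The cyan cross is in the bottom-left of the first image and the bottom-right of the second — shapes on opposite sides of the vertical midline have swapped in a mirror flip.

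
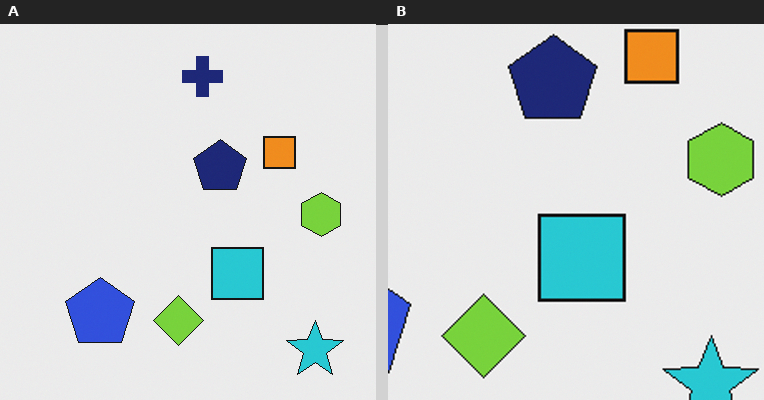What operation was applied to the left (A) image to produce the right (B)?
Cropped to a noticeably smaller region and rescaled.

The visible shapes are larger and the field of view is narrower; shapes near the original edges may be partly or wholly outside the frame — a crop-and-rescale.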